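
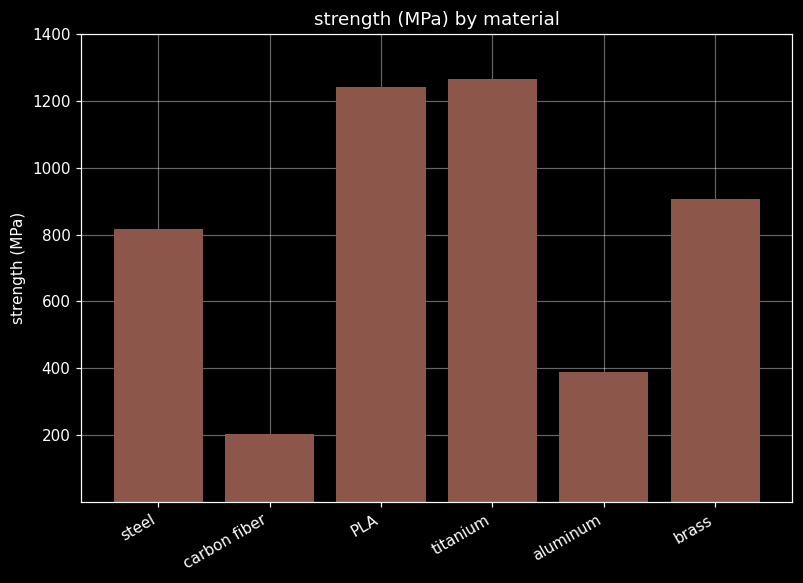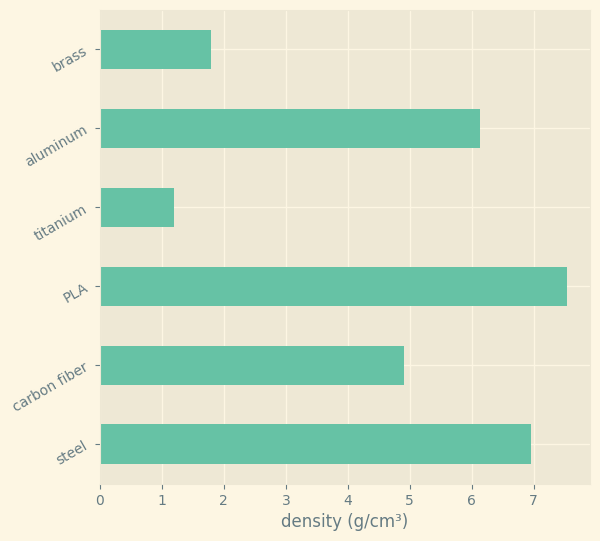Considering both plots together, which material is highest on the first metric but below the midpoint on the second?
titanium

Chart 2 median density (g/cm³) ≈ 6; below-median materials: carbon fiber, titanium, brass. Among those, titanium has the highest strength (MPa) (≈ 1200).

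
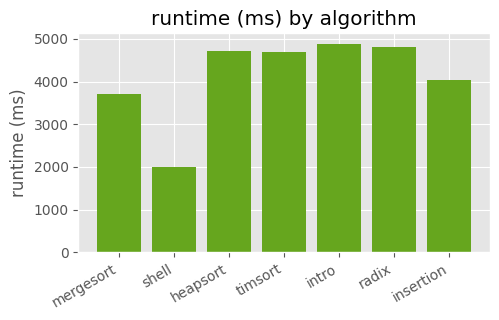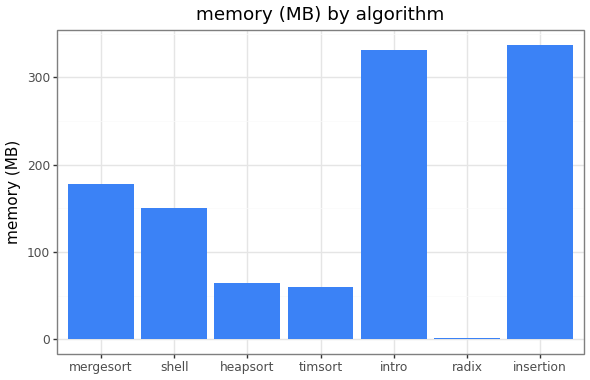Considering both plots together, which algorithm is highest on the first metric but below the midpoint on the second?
radix

Chart 2 median memory (MB) ≈ 150; below-median algorithms: heapsort, timsort, radix. Among those, radix has the highest runtime (ms) (≈ 5000).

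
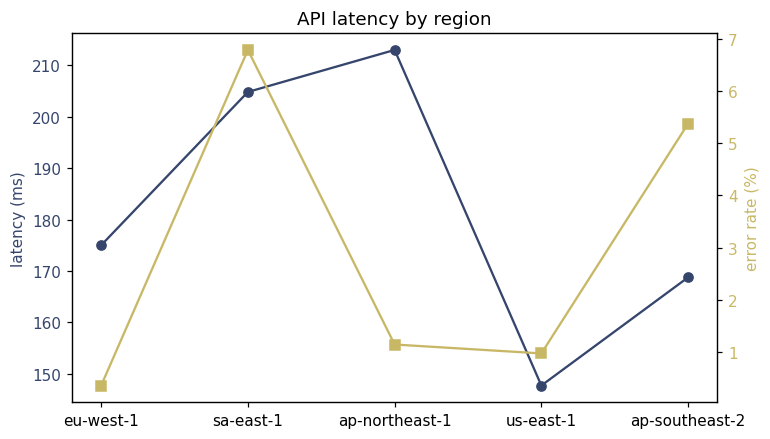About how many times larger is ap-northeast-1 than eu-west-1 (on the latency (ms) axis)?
ap-northeast-1 ≈ 210, eu-west-1 ≈ 170; 210/170 ≈ 1.24.

≈ 1.24×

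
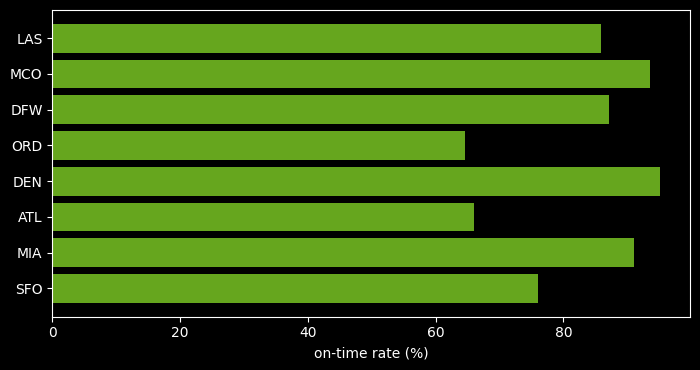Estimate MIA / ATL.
≈ 1.29×

MIA ≈ 90, ATL ≈ 70; 90/70 ≈ 1.29.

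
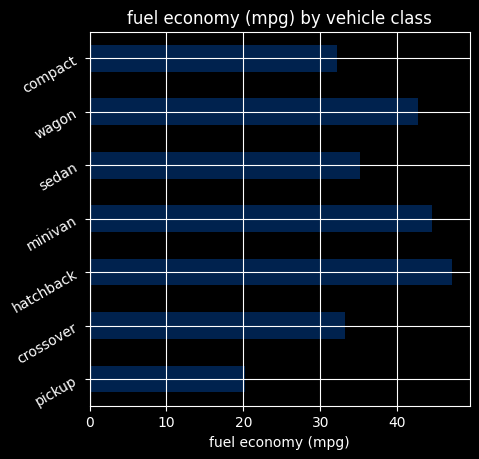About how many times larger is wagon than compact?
≈ 1.5×

wagon ≈ 45, compact ≈ 30; 45/30 ≈ 1.5.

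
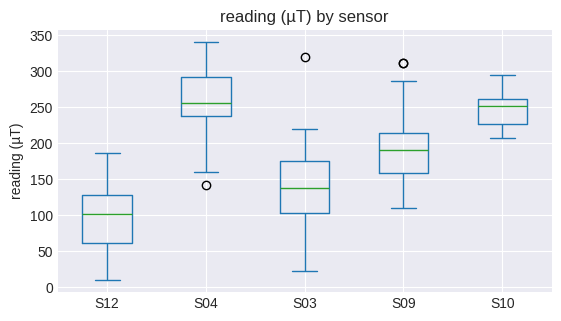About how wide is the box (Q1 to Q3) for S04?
≈ 60

Q3 ≈ 300, Q1 ≈ 240; IQR ≈ 60.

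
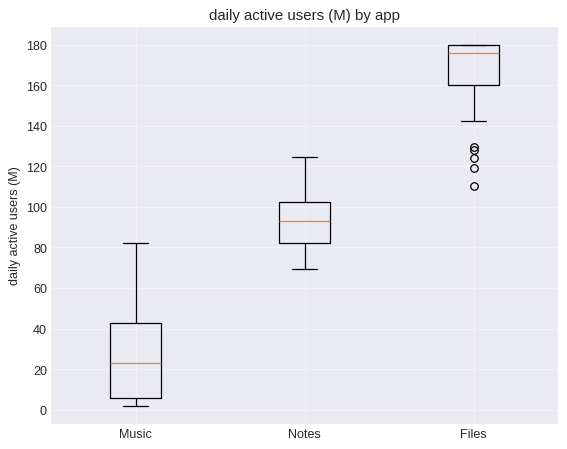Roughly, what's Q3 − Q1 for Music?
≈ 40

Q3 ≈ 40, Q1 ≈ 0; IQR ≈ 40.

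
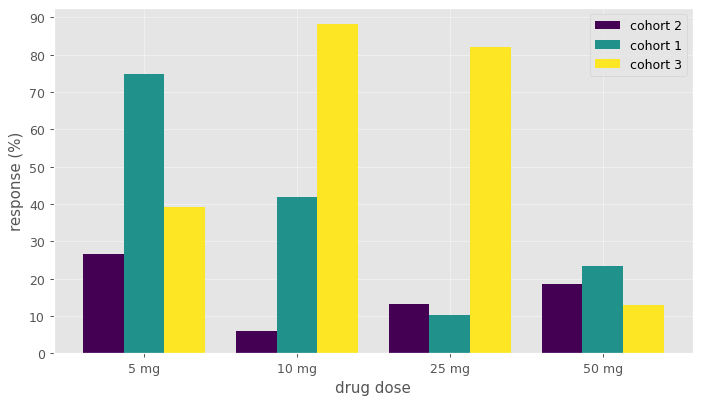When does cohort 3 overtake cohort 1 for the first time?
5 mg: cohort 3 ≈ 40 vs cohort 1 ≈ 70 (not yet); 10 mg: cohort 3 ≈ 90 vs cohort 1 ≈ 40 (first crossover).

10 mg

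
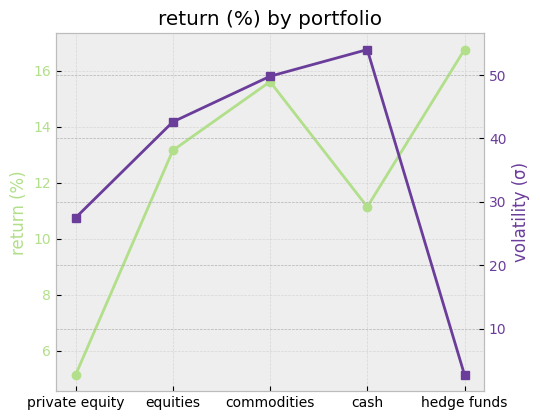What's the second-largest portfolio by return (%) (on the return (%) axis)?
Top 3 (on the return (%) axis): hedge funds ≈ 17, commodities ≈ 16, equities ≈ 13.

commodities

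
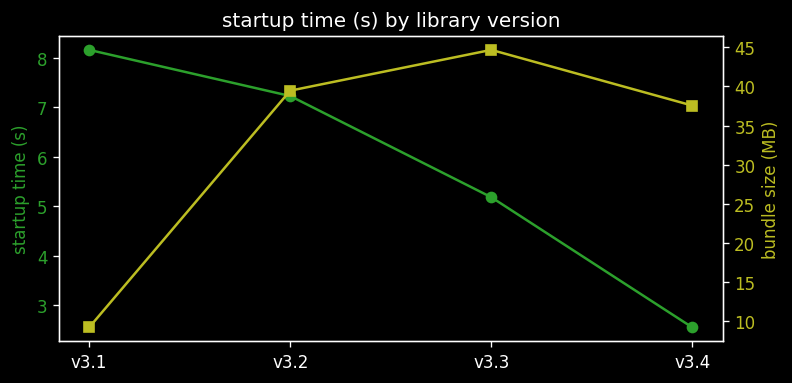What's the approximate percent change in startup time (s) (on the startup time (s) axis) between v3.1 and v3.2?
v3.1 ≈ 8.0, v3.2 ≈ 7.0; (7.0 − 8.0) / 8.0 ≈ -12.5%.

≈ -12.5%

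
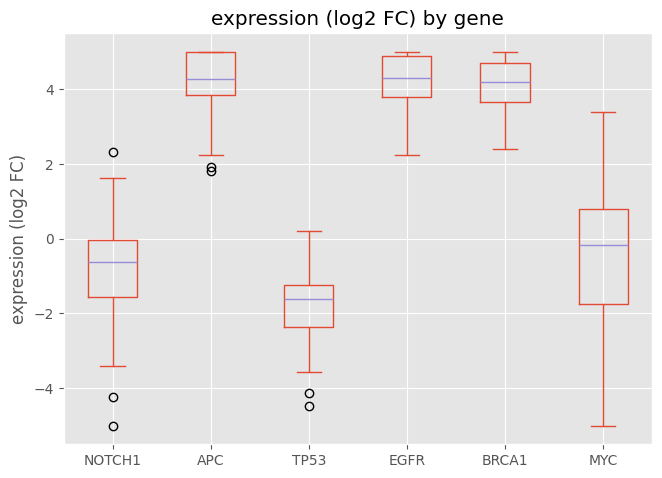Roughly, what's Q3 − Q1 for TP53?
Q3 ≈ -1, Q1 ≈ -2; IQR ≈ 1.

≈ 1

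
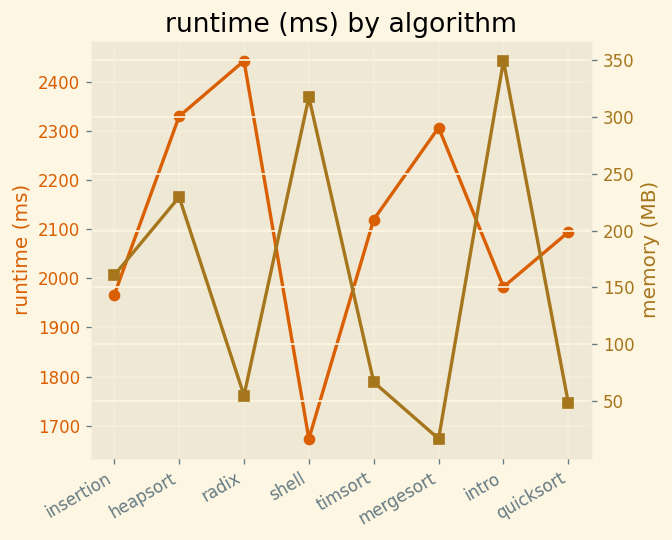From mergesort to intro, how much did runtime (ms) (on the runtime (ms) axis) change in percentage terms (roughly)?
≈ -13%

mergesort ≈ 2300, intro ≈ 2000; (2000 − 2300) / 2300 ≈ -13%.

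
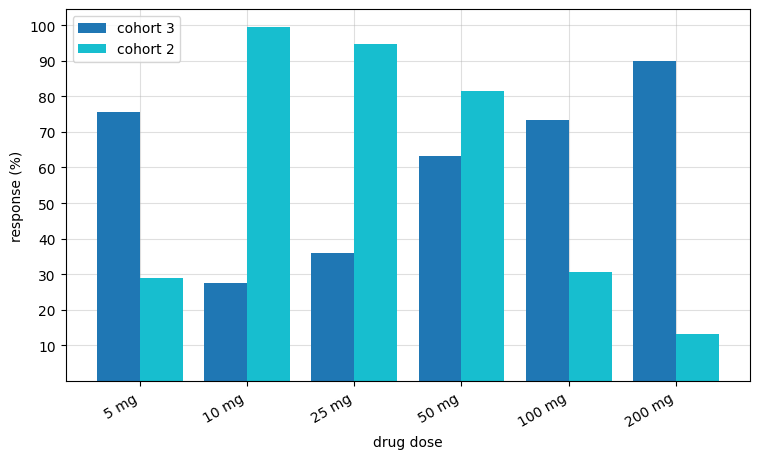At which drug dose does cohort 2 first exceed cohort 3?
5 mg: cohort 2 ≈ 30 vs cohort 3 ≈ 80 (not yet); 10 mg: cohort 2 ≈ 100 vs cohort 3 ≈ 30 (first crossover).

10 mg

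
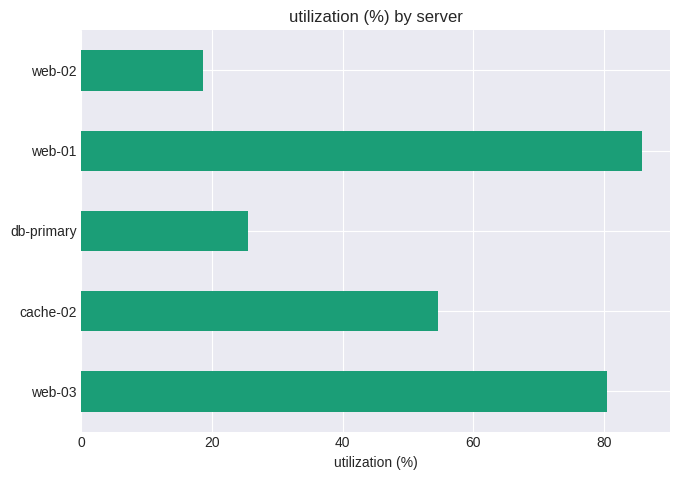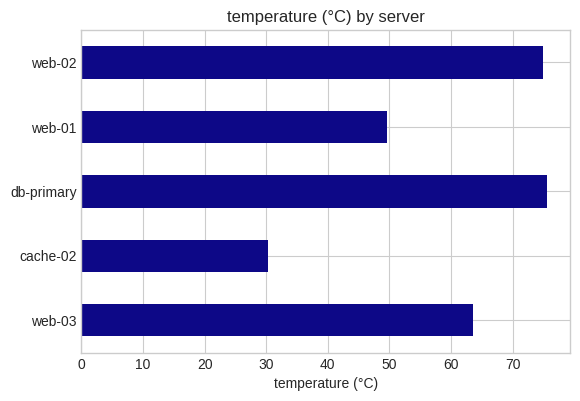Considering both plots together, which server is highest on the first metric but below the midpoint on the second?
Chart 2 median temperature (°C) ≈ 60; below-median servers: cache-02, web-01. Among those, web-01 has the highest utilization (%) (≈ 90).

web-01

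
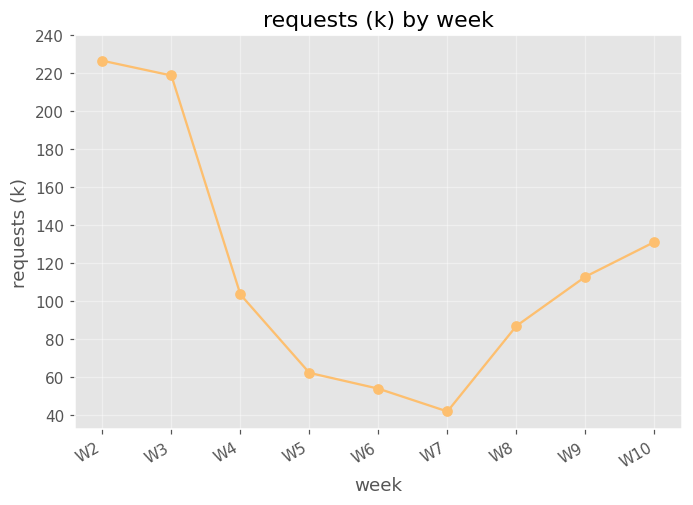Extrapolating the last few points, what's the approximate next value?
Last three: 80, 120, 140 → slope ≈ 30/step → next ≈ 170.

≈ 170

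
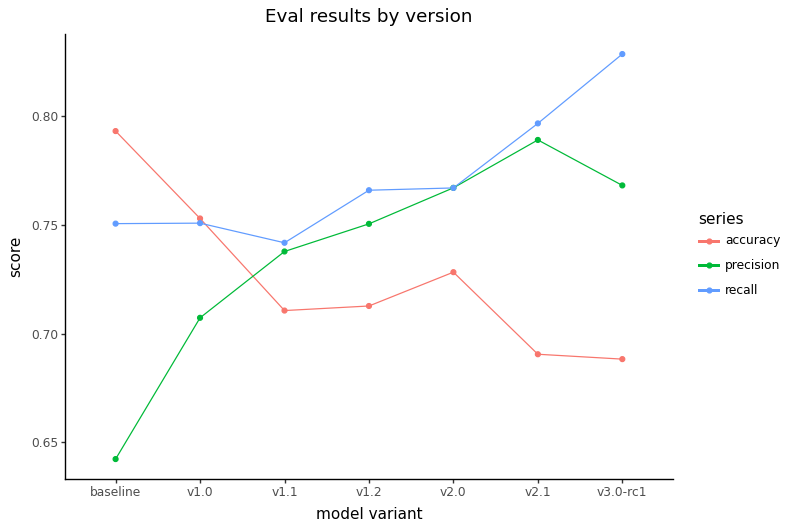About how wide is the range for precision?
≈ 0.14

Max v2.1 ≈ 0.78, min baseline ≈ 0.64; range ≈ 0.14.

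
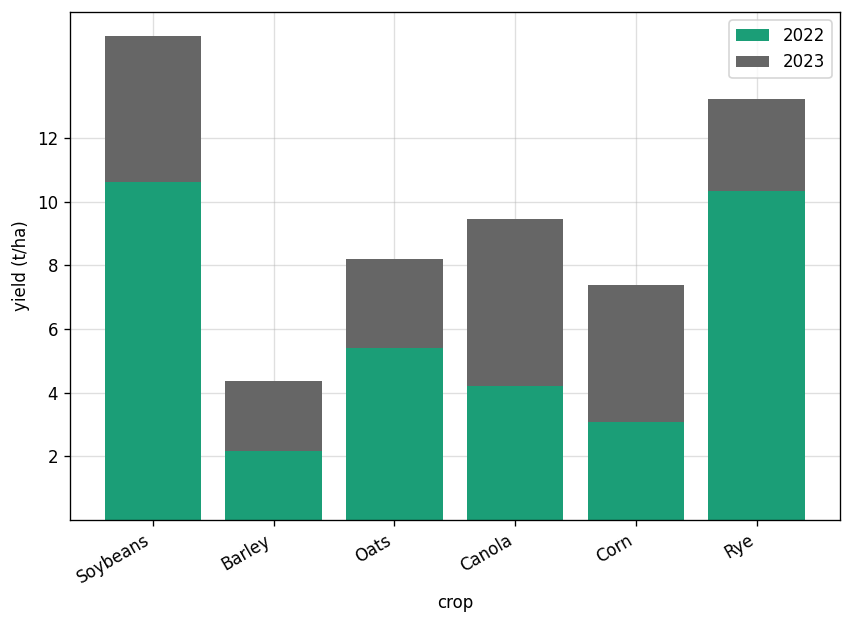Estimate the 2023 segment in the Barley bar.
2023 top ≈ 4, bottom ≈ 2; segment ≈ 2.

≈ 2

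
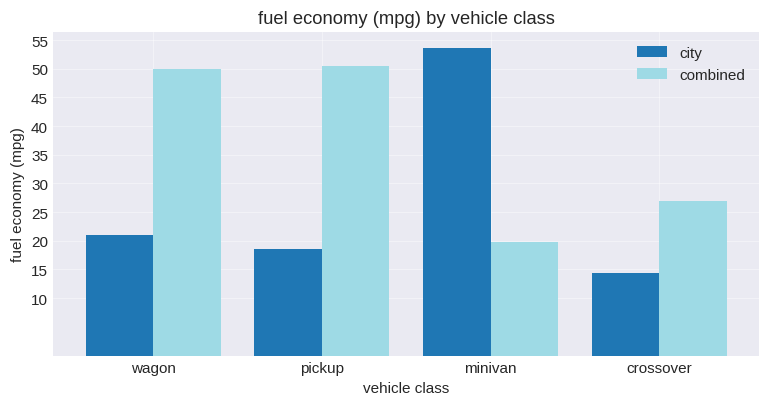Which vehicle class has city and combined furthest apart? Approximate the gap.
minivan: city ≈ 55, combined ≈ 20 → gap ≈ 35. Next-largest (pickup) is only ≈ 30.

minivan, ≈ 35 mpg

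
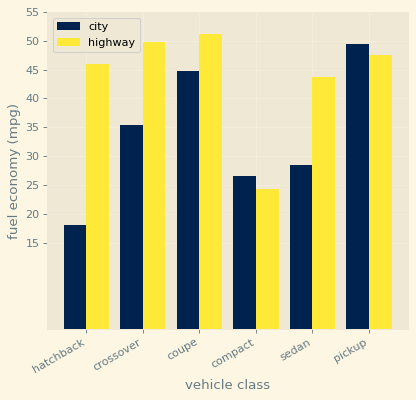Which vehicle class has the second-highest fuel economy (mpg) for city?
coupe

Top 3 for city: pickup ≈ 50, coupe ≈ 45, crossover ≈ 35.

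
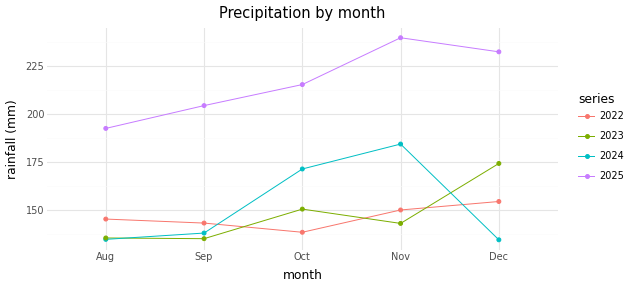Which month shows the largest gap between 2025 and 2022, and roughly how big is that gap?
Nov: 2025 ≈ 240, 2022 ≈ 150 → gap ≈ 90. Next-largest (Dec) is only ≈ 80.

Nov, ≈ 90 mm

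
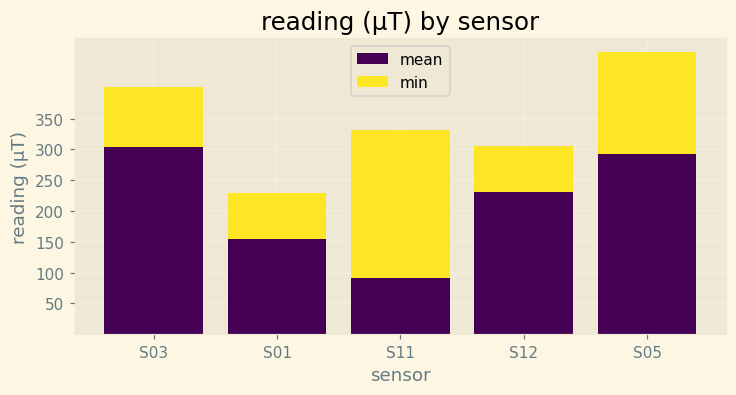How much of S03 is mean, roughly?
mean top ≈ 300, bottom ≈ 0; segment ≈ 300.

≈ 300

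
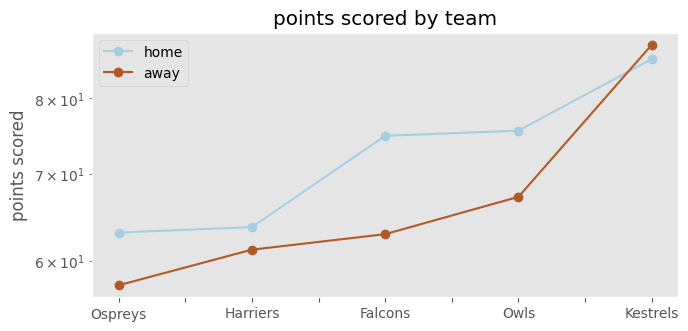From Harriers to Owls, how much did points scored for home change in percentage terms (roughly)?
≈ +15.4%

Harriers ≈ 65, Owls ≈ 75; (75 − 65) / 65 ≈ +15.4%.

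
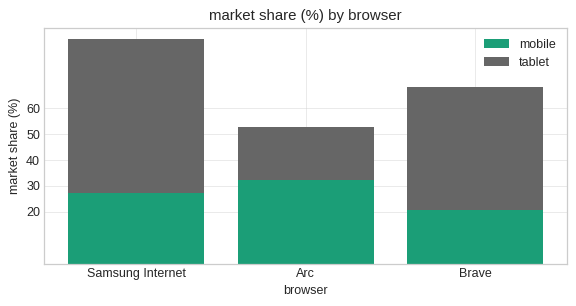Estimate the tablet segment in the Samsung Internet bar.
≈ 60

tablet top ≈ 90, bottom ≈ 30; segment ≈ 60.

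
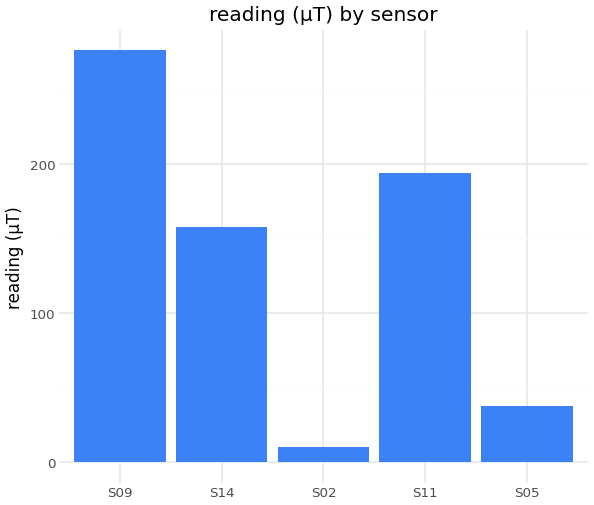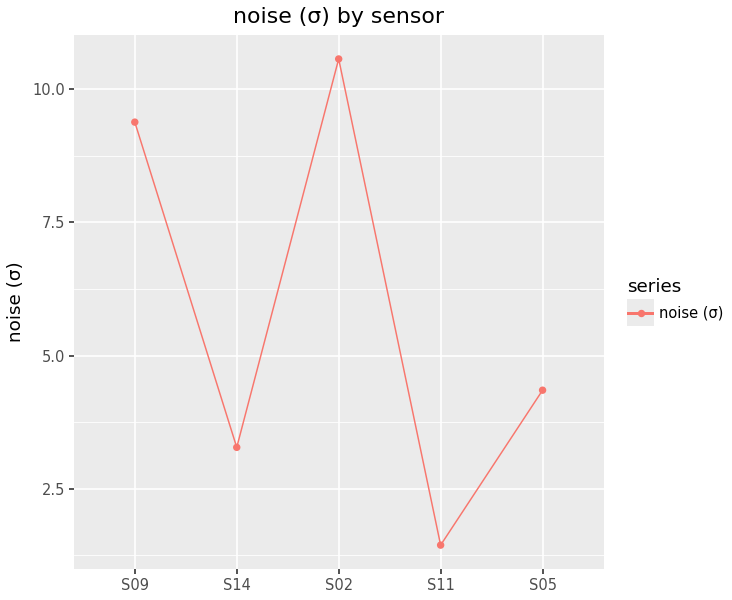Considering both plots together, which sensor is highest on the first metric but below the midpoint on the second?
S11

Chart 2 median noise (σ) ≈ 4; below-median sensors: S14, S11. Among those, S11 has the highest reading (µT) (≈ 200).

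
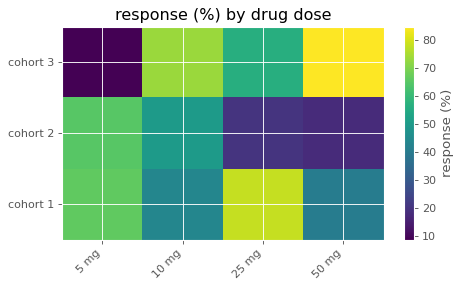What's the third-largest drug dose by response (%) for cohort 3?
25 mg

Top 4 for cohort 3: 50 mg ≈ 80, 10 mg ≈ 70, 25 mg ≈ 60, 5 mg ≈ 10.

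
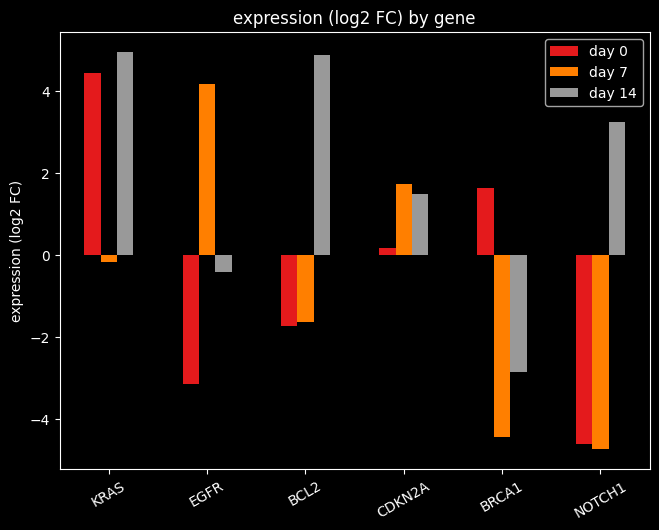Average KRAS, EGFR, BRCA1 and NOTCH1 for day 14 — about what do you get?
(5 + 0 + -3 + 3) / 4 ≈ 1.

≈ 1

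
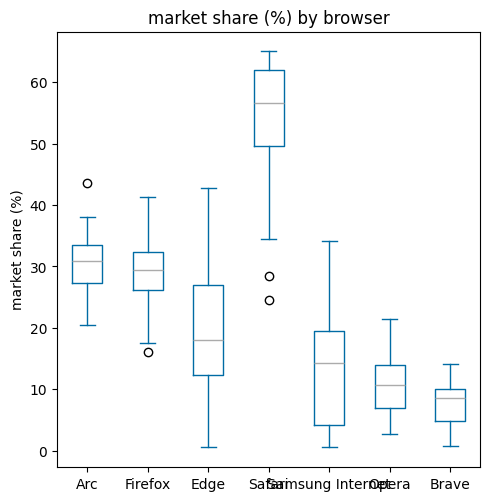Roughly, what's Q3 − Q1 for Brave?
≈ 5

Q3 ≈ 10, Q1 ≈ 5; IQR ≈ 5.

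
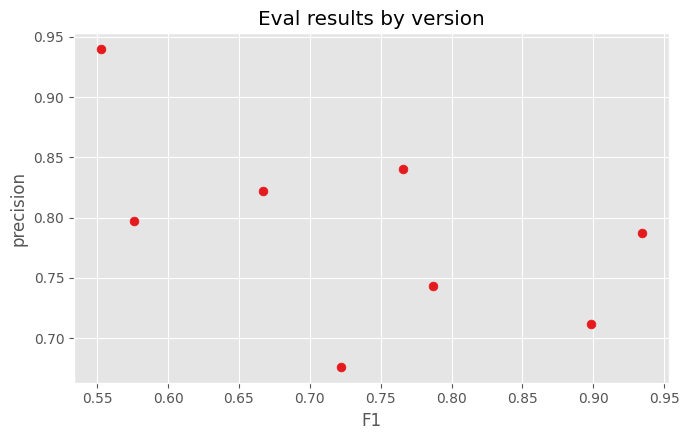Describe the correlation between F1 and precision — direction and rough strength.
Points are negatively correlated; moderate (|r| ≈ 0.5).

negative, moderate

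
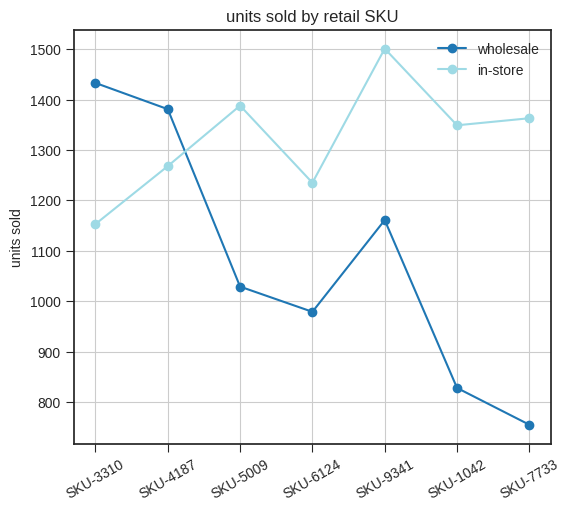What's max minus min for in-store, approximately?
Max SKU-9341 ≈ 1500, min SKU-3310 ≈ 1200; range ≈ 300.

≈ 300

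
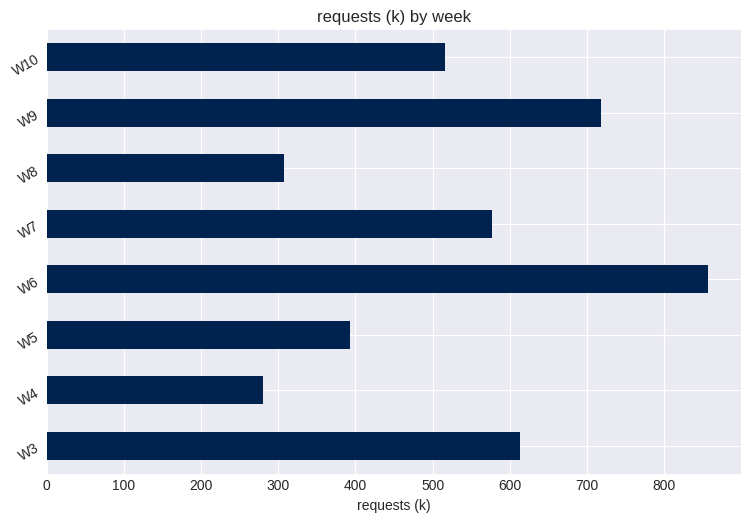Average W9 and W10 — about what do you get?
(700 + 500) / 2 ≈ 600.

≈ 600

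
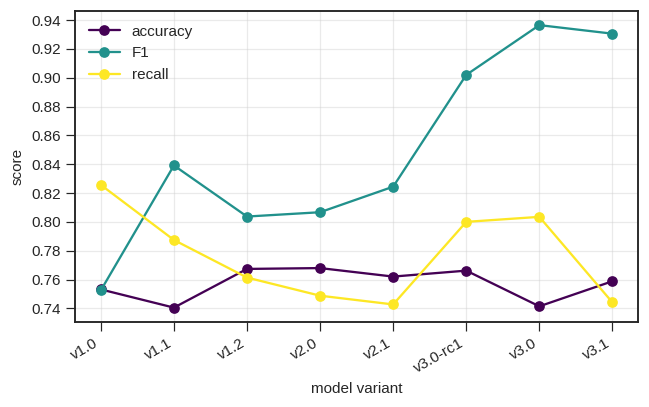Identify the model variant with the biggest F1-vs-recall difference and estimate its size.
v3.1: F1 ≈ 0.94, recall ≈ 0.74 → gap ≈ 0.20. Next-largest (v3.0) is only ≈ 0.14.

v3.1, ≈ 0.20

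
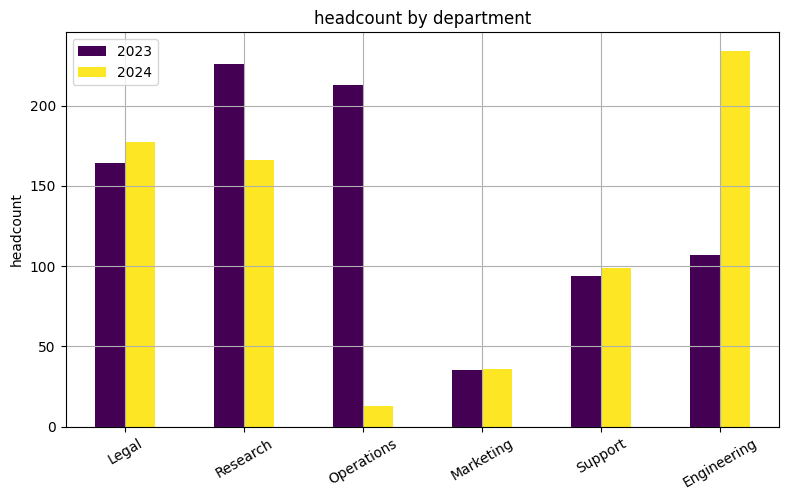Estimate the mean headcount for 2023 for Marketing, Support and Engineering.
(40 + 100 + 100) / 3 ≈ 80.

≈ 80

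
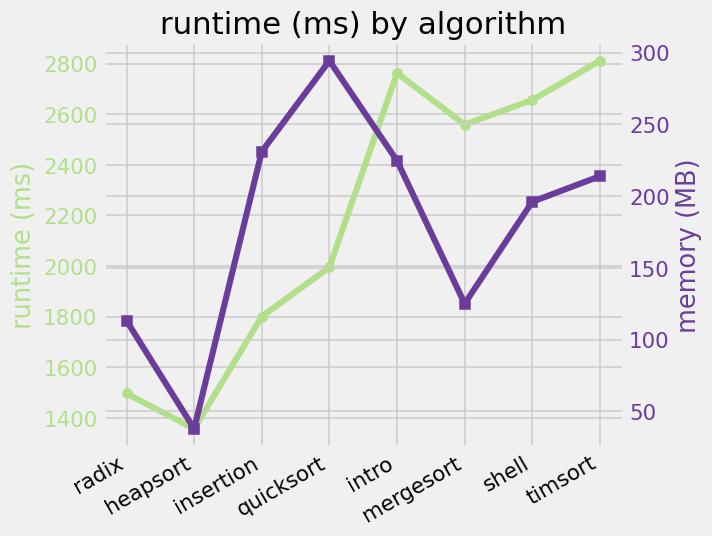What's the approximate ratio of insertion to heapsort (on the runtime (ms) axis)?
insertion ≈ 1800, heapsort ≈ 1400; 1800/1400 ≈ 1.29.

≈ 1.29×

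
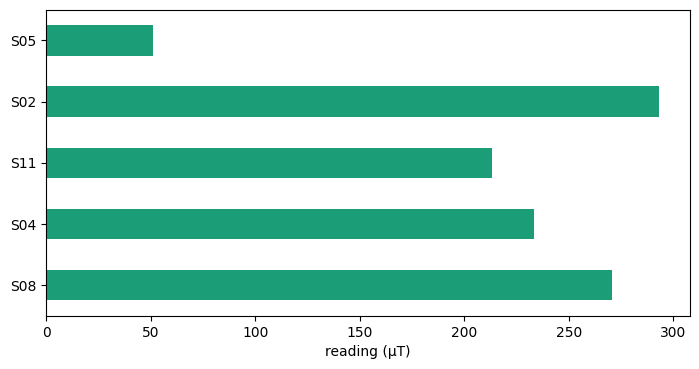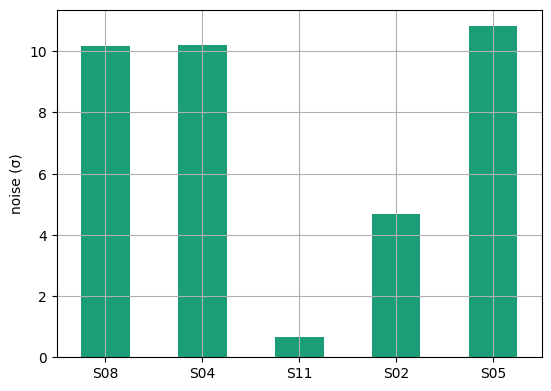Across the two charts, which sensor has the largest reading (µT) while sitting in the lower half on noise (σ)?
S02

Chart 2 median noise (σ) ≈ 10; below-median sensors: S11, S02. Among those, S02 has the highest reading (µT) (≈ 300).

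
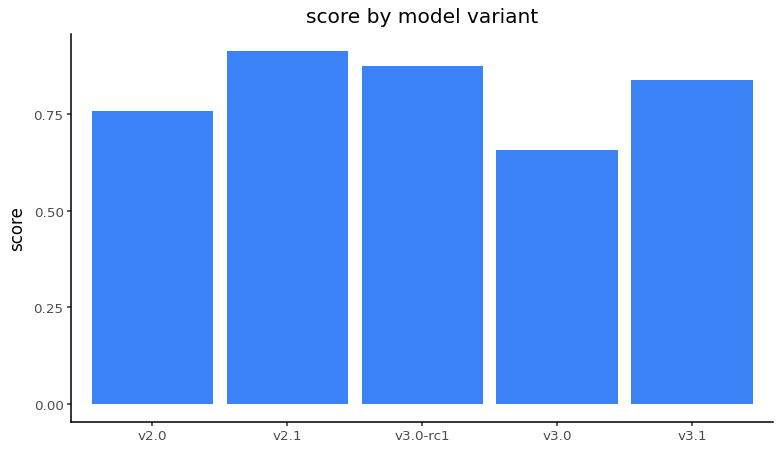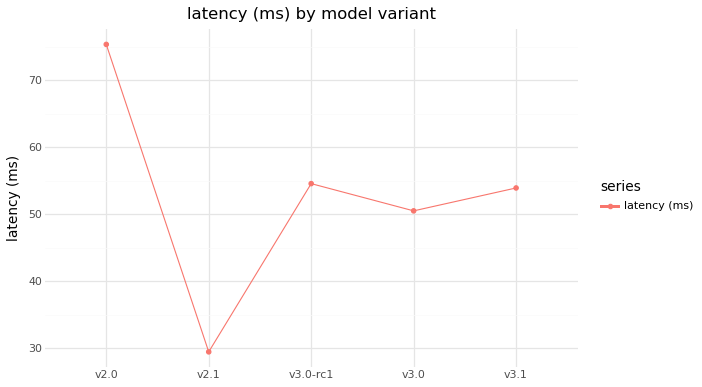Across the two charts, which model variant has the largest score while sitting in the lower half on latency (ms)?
Chart 2 median latency (ms) ≈ 50; below-median model variants: v2.1, v3.0. Among those, v2.1 has the highest score (≈ 0.9).

v2.1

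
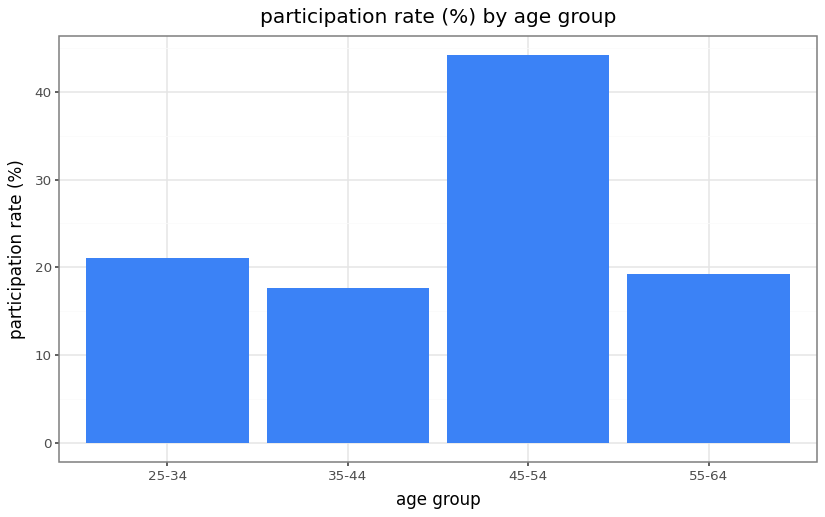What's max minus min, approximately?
≈ 25

Max 45-54 ≈ 45, min 35-44 ≈ 20; range ≈ 25.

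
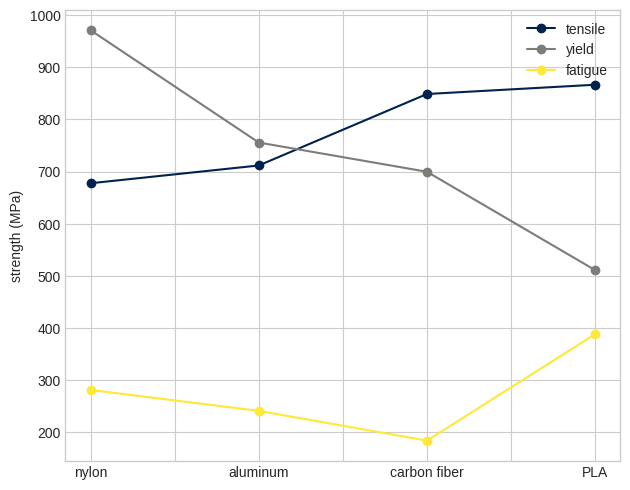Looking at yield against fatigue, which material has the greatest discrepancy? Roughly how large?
nylon, ≈ 700 MPa

nylon: yield ≈ 1000, fatigue ≈ 300 → gap ≈ 700. Next-largest (carbon fiber) is only ≈ 500.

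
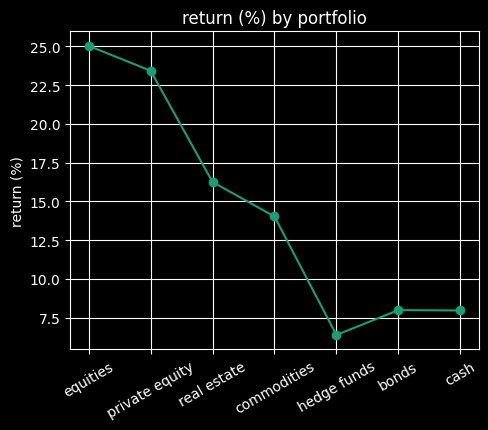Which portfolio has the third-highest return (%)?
Top 4: equities ≈ 26, private equity ≈ 24, real estate ≈ 16, commodities ≈ 14.

real estate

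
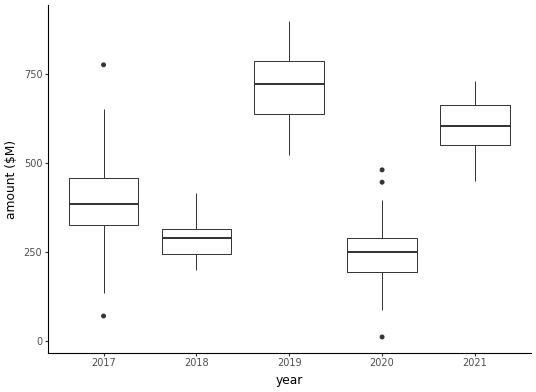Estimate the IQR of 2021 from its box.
≈ 100

Q3 ≈ 650, Q1 ≈ 550; IQR ≈ 100.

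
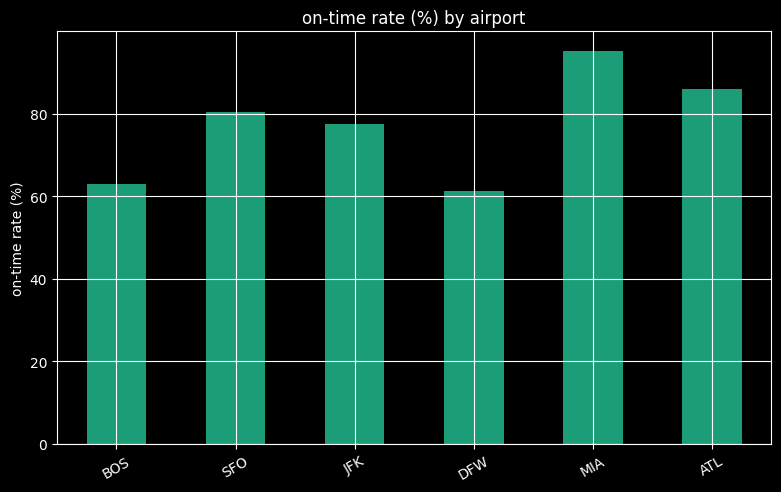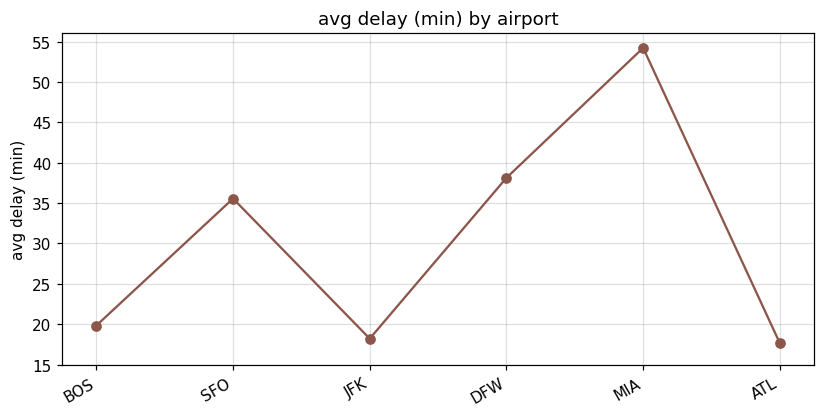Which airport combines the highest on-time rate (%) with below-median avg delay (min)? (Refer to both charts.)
Chart 2 median avg delay (min) ≈ 30; below-median airports: BOS, JFK, ATL. Among those, ATL has the highest on-time rate (%) (≈ 90).

ATL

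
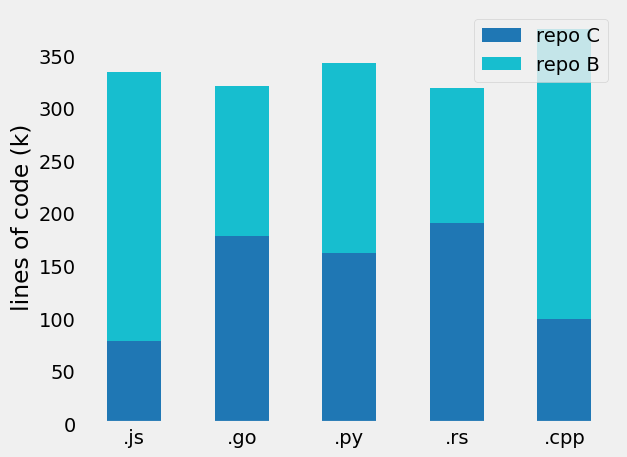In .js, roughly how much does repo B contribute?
repo B top ≈ 350, bottom ≈ 100; segment ≈ 250.

≈ 250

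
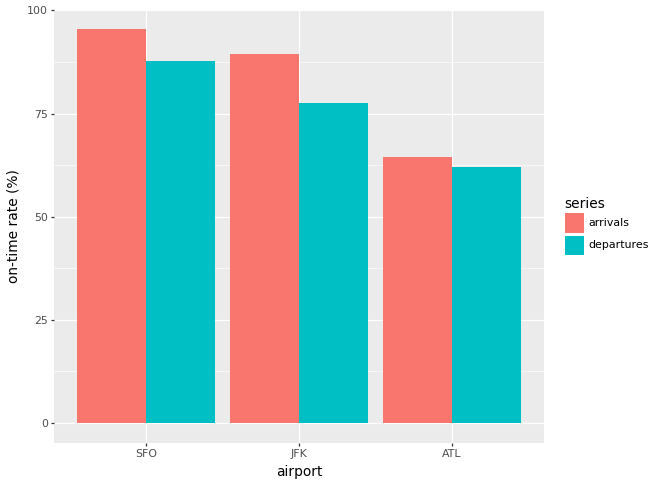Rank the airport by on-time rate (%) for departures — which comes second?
JFK

Top 3 for departures: SFO ≈ 90, JFK ≈ 80, ATL ≈ 60.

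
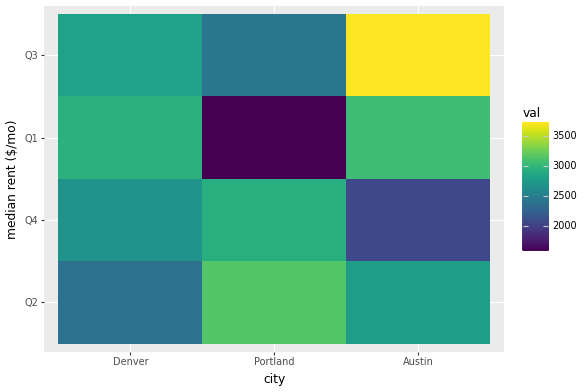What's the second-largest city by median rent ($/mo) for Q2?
Top 3 for Q2: Portland ≈ 3200, Austin ≈ 2800, Denver ≈ 2400.

Austin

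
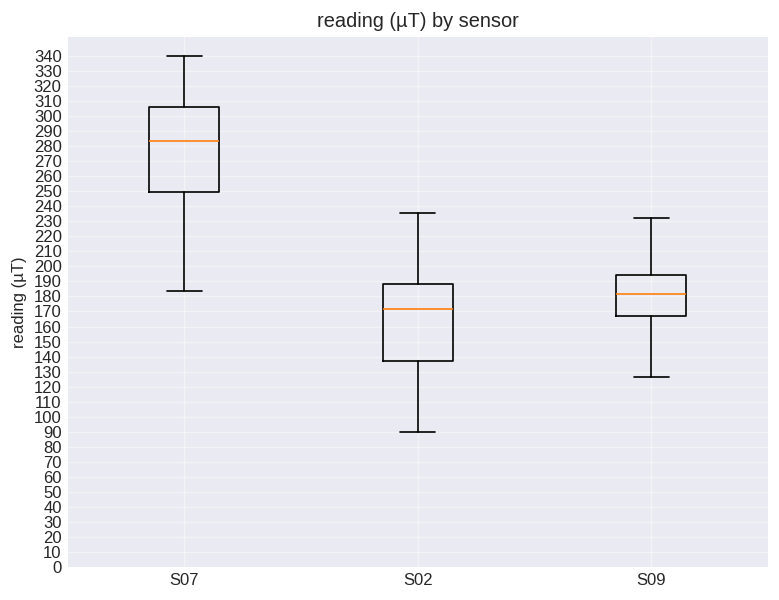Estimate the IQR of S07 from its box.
Q3 ≈ 310, Q1 ≈ 250; IQR ≈ 60.

≈ 60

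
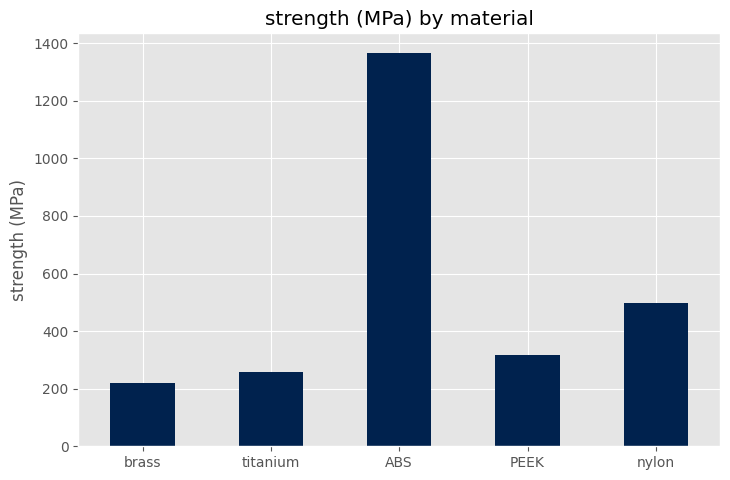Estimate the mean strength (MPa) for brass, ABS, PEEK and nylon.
≈ 600

(200 + 1400 + 400 + 400) / 4 ≈ 600.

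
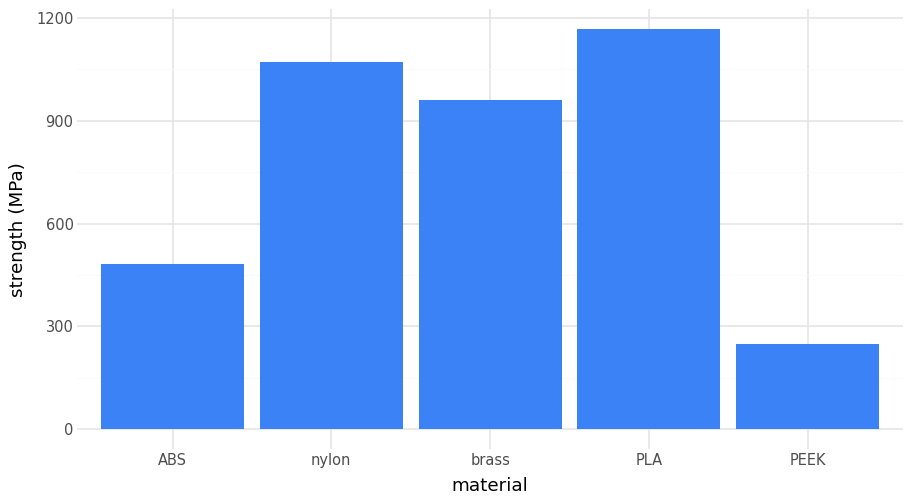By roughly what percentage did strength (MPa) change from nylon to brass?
≈ -9.1%

nylon ≈ 1100, brass ≈ 1000; (1000 − 1100) / 1100 ≈ -9.1%.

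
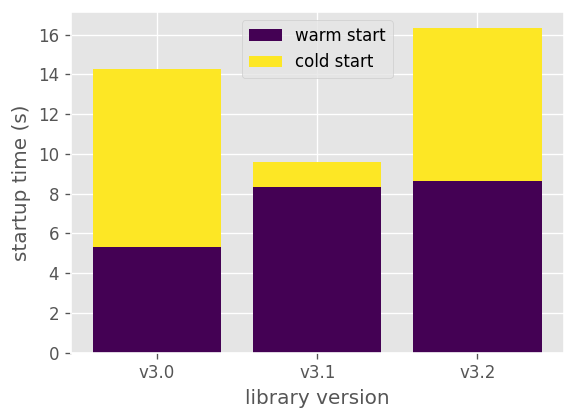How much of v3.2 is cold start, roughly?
≈ 8

cold start top ≈ 16, bottom ≈ 8; segment ≈ 8.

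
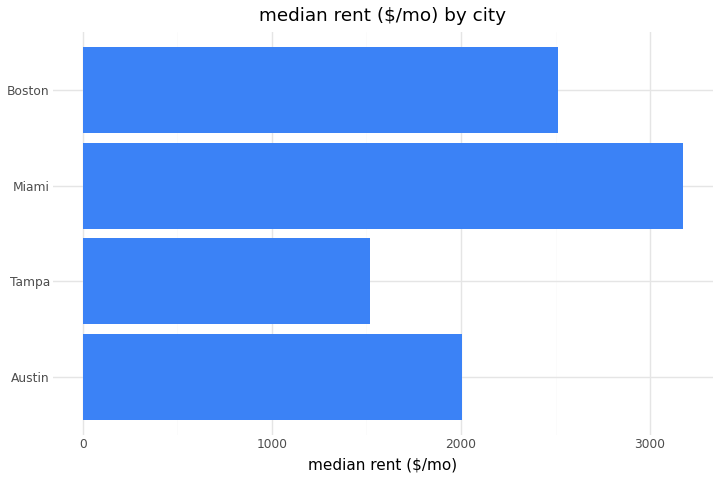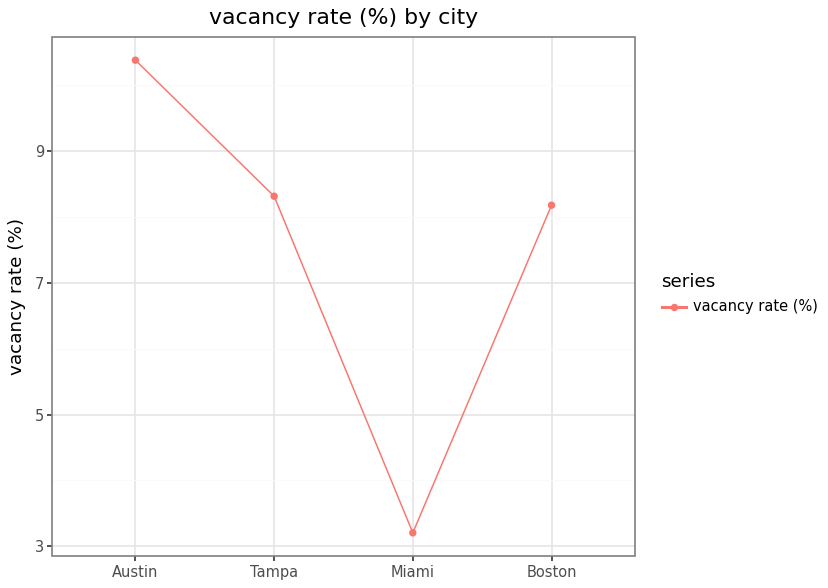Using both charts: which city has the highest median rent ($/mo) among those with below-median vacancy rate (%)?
Chart 2 median vacancy rate (%) ≈ 8; below-median cities: Miami, Boston. Among those, Miami has the highest median rent ($/mo) (≈ 3000).

Miami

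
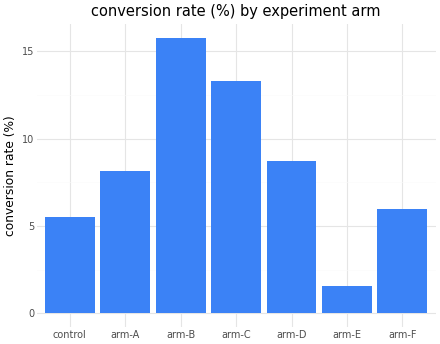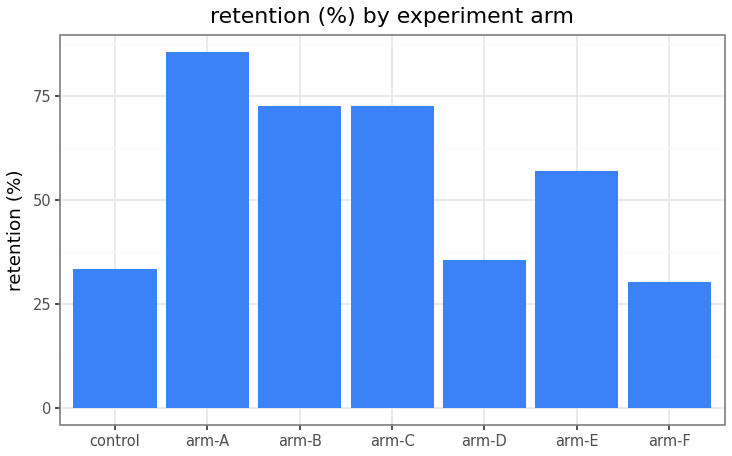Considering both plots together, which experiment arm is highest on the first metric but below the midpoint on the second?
Chart 2 median retention (%) ≈ 60; below-median experiment arms: control, arm-D, arm-F. Among those, arm-D has the highest conversion rate (%) (≈ 8).

arm-D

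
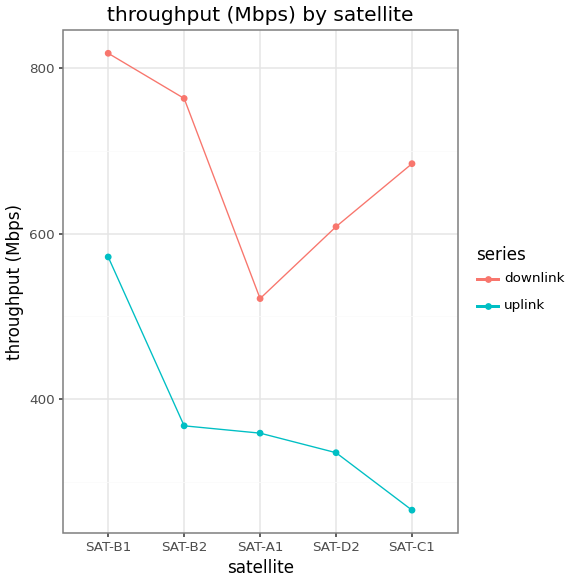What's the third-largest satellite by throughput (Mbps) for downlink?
Top 4 for downlink: SAT-B1 ≈ 800, SAT-B2 ≈ 750, SAT-C1 ≈ 700, SAT-D2 ≈ 600.

SAT-C1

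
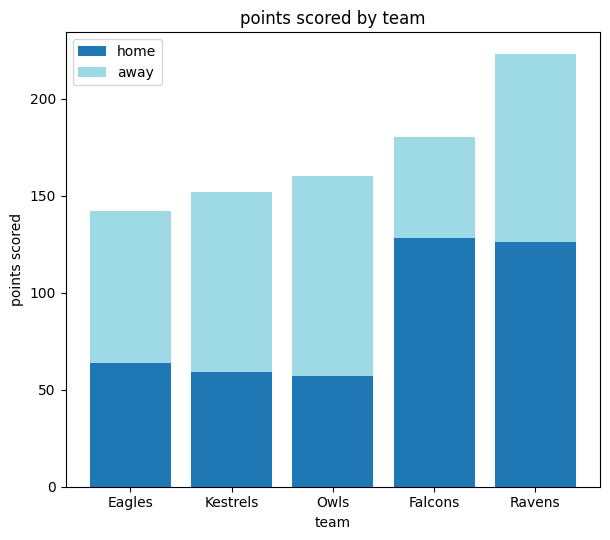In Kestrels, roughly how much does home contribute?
home top ≈ 60, bottom ≈ 0; segment ≈ 60.

≈ 60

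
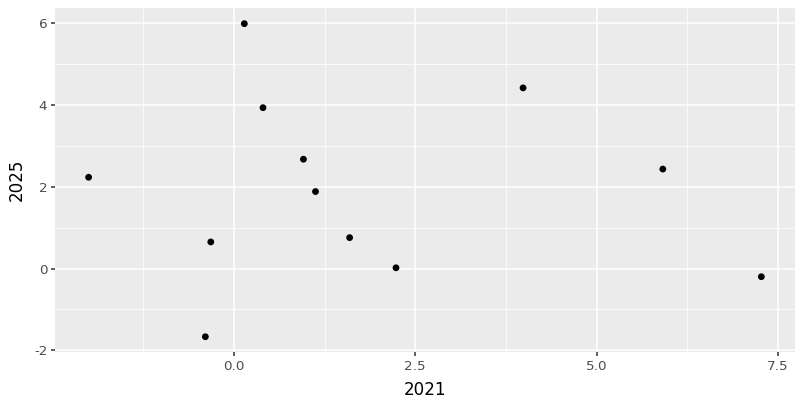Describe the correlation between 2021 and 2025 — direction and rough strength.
Points are roughly uncorrelated; weak (|r| ≈ 0.1).

no clear correlation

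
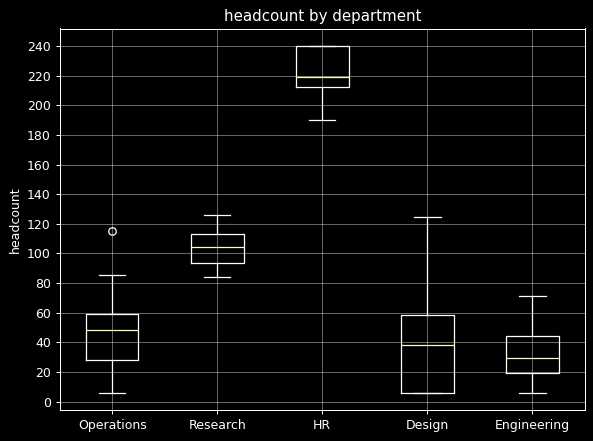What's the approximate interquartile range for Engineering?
Q3 ≈ 40, Q1 ≈ 20; IQR ≈ 20.

≈ 20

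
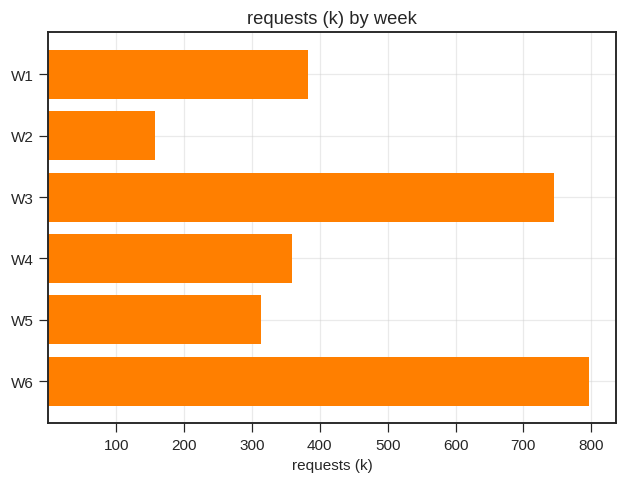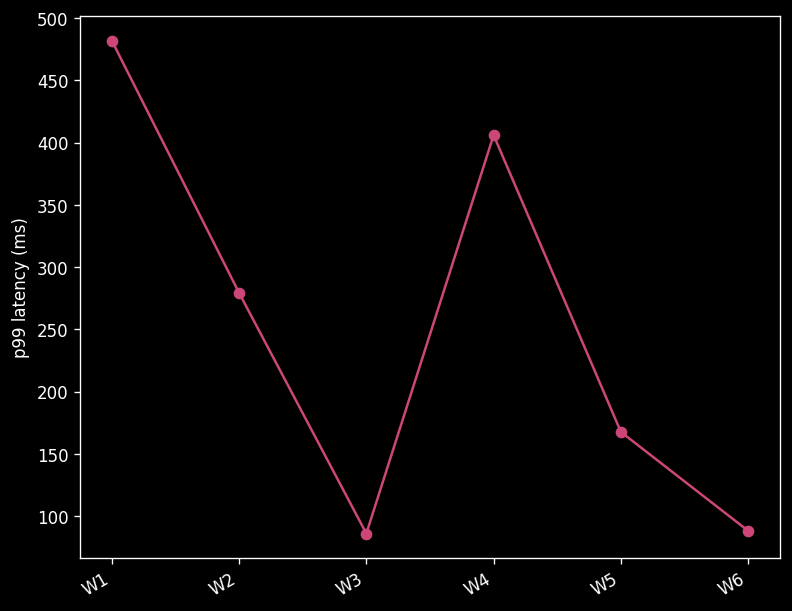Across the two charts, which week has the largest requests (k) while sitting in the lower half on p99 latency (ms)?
W6

Chart 2 median p99 latency (ms) ≈ 200; below-median weeks: W3, W5, W6. Among those, W6 has the highest requests (k) (≈ 800).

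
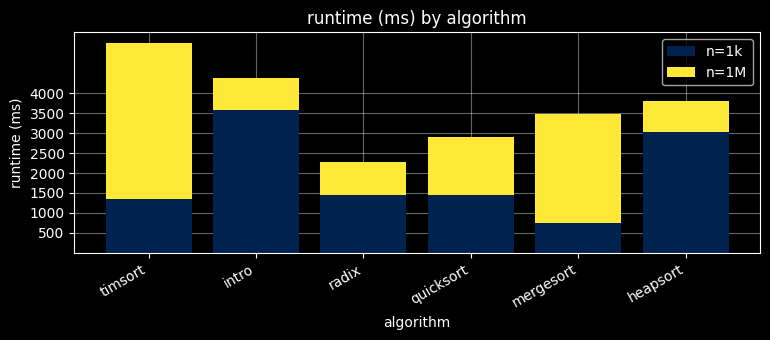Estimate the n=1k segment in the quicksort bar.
n=1k top ≈ 1500, bottom ≈ 0; segment ≈ 1500.

≈ 1500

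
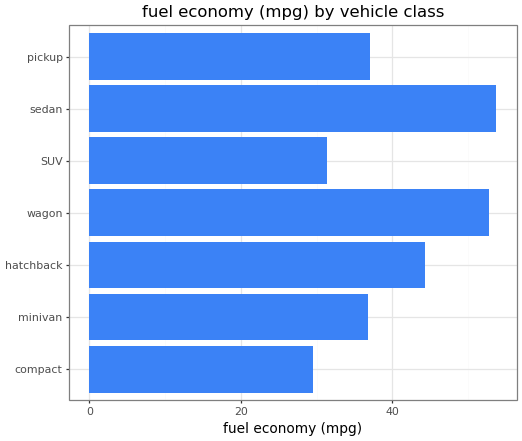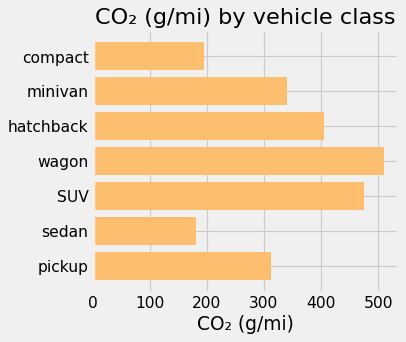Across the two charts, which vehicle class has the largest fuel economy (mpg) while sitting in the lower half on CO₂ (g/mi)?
sedan

Chart 2 median CO₂ (g/mi) ≈ 350; below-median vehicle classes: compact, sedan, pickup. Among those, sedan has the highest fuel economy (mpg) (≈ 55).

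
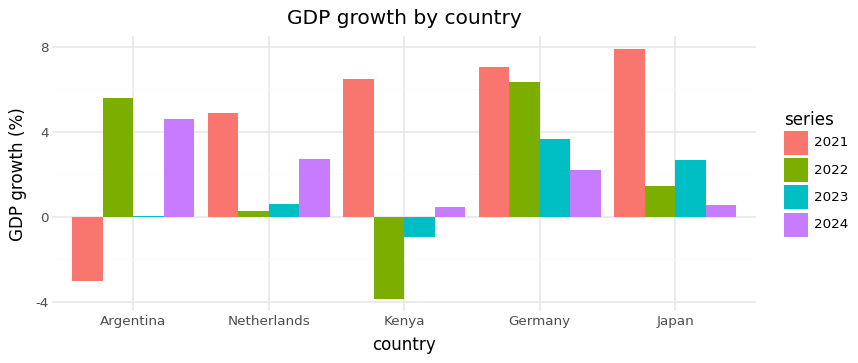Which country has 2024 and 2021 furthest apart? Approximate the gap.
Argentina, ≈ 8 %

Argentina: 2024 ≈ 5, 2021 ≈ -3 → gap ≈ 8. Next-largest (Japan) is only ≈ 7.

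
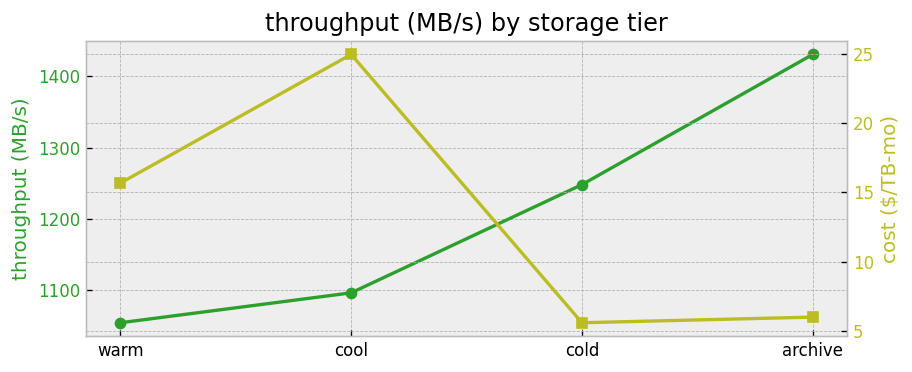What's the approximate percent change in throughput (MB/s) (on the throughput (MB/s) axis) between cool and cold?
≈ +13.6%

cool ≈ 1100, cold ≈ 1250; (1250 − 1100) / 1100 ≈ +13.6%.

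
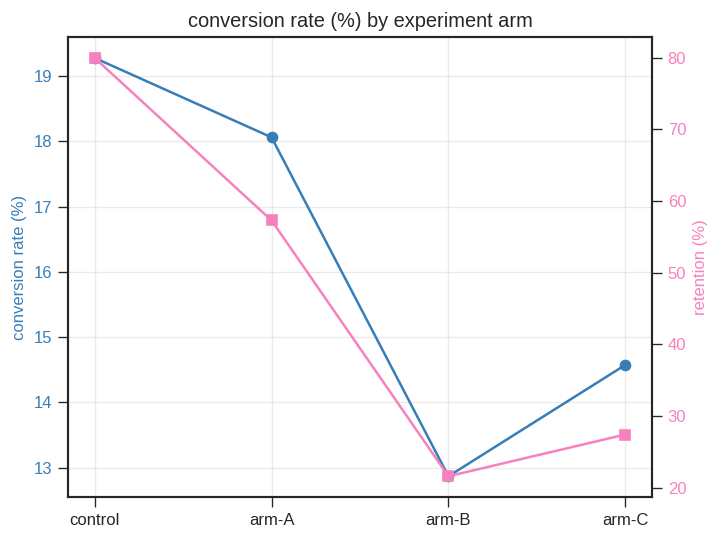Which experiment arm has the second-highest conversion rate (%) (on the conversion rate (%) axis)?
arm-A

Top 3 (on the conversion rate (%) axis): control ≈ 19, arm-A ≈ 18, arm-C ≈ 15.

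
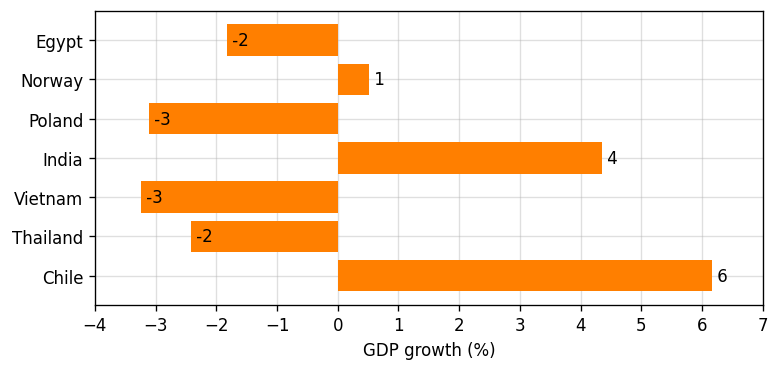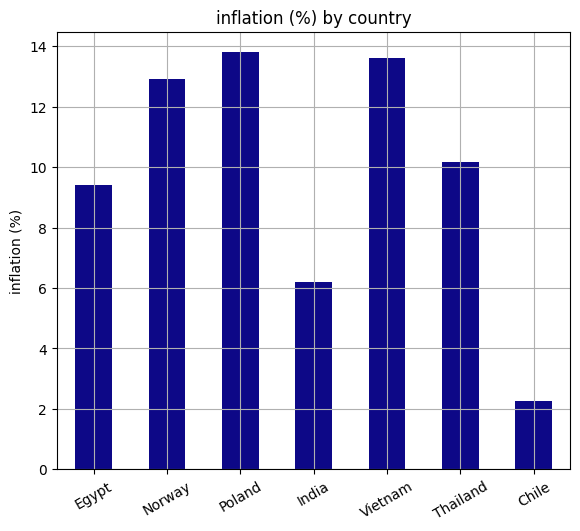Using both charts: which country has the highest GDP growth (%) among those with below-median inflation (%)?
Chile

Chart 2 median inflation (%) ≈ 10; below-median countries: Egypt, India, Chile. Among those, Chile has the highest GDP growth (%) (≈ 6).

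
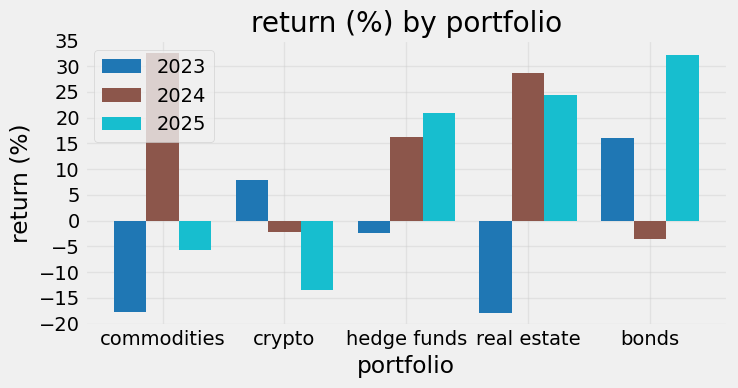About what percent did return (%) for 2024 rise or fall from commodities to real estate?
≈ -14.3%

commodities ≈ 35, real estate ≈ 30; (30 − 35) / 35 ≈ -14.3%.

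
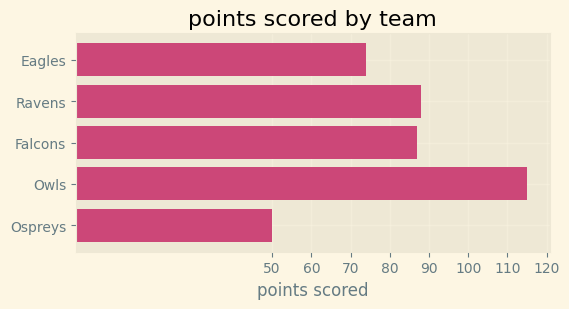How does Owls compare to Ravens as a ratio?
Owls ≈ 120, Ravens ≈ 90; 120/90 ≈ 1.33.

≈ 1.33×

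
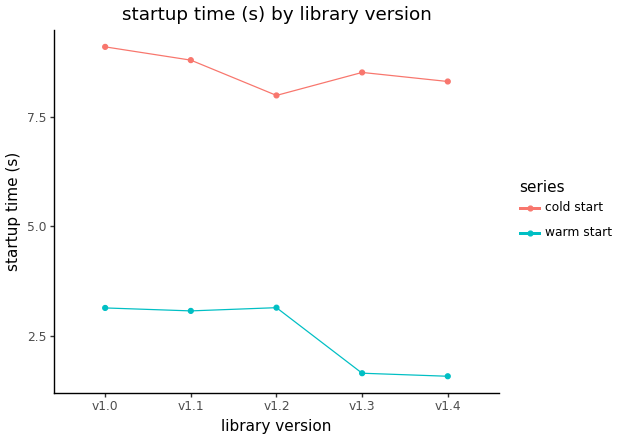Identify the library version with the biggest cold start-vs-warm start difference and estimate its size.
v1.3, ≈ 7 s

v1.3: cold start ≈ 9, warm start ≈ 2 → gap ≈ 7. Next-largest (v1.4) is only ≈ 6.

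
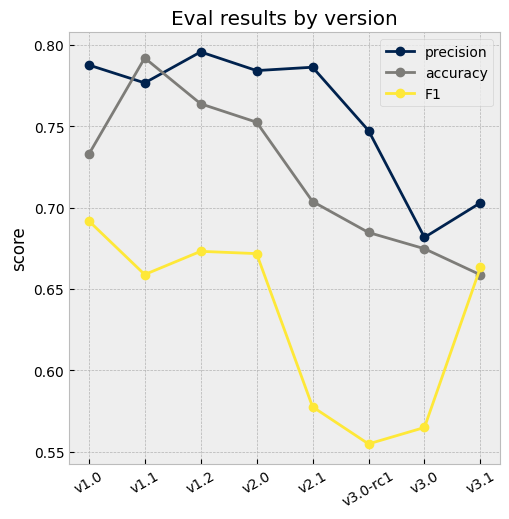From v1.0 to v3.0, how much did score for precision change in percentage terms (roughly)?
v1.0 ≈ 0.80, v3.0 ≈ 0.70; (0.70 − 0.80) / 0.80 ≈ -12.5%.

≈ -12.5%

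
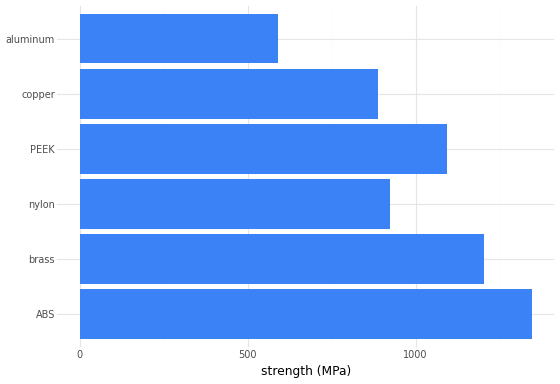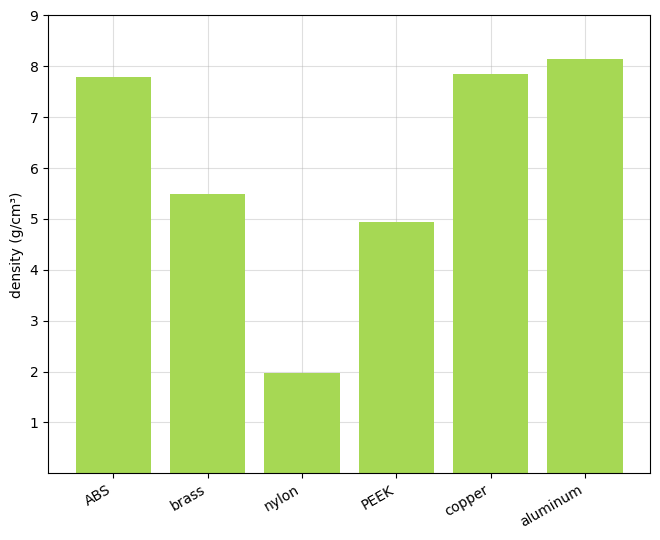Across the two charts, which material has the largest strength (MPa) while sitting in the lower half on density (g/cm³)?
Chart 2 median density (g/cm³) ≈ 7; below-median materials: brass, nylon, PEEK. Among those, brass has the highest strength (MPa) (≈ 1200).

brass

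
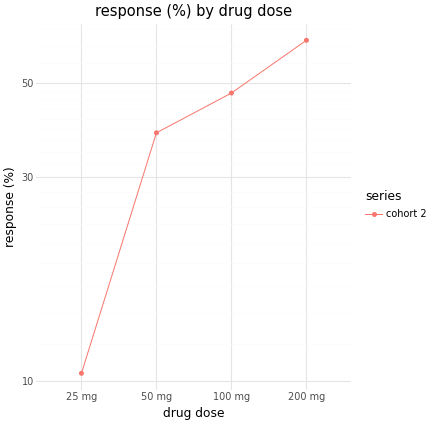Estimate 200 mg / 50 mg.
≈ 1.62×

200 mg ≈ 65, 50 mg ≈ 40; 65/40 ≈ 1.62.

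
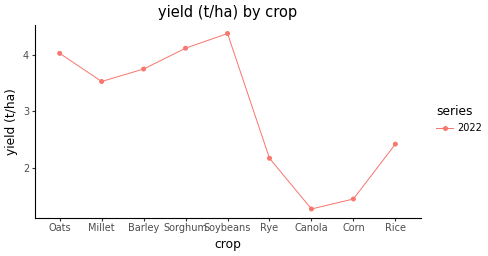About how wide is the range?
≈ 3.0

Max Soybeans ≈ 4.5, min Canola ≈ 1.5; range ≈ 3.0.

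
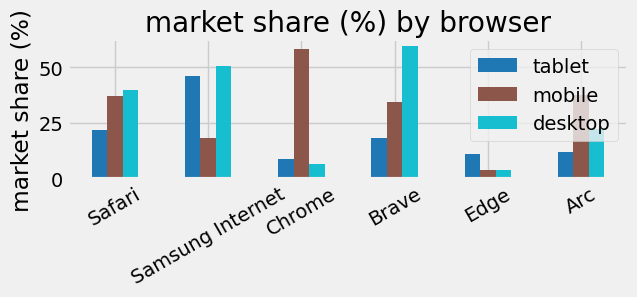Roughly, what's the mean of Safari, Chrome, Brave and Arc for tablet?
≈ 15

(20 + 10 + 20 + 10) / 4 ≈ 15.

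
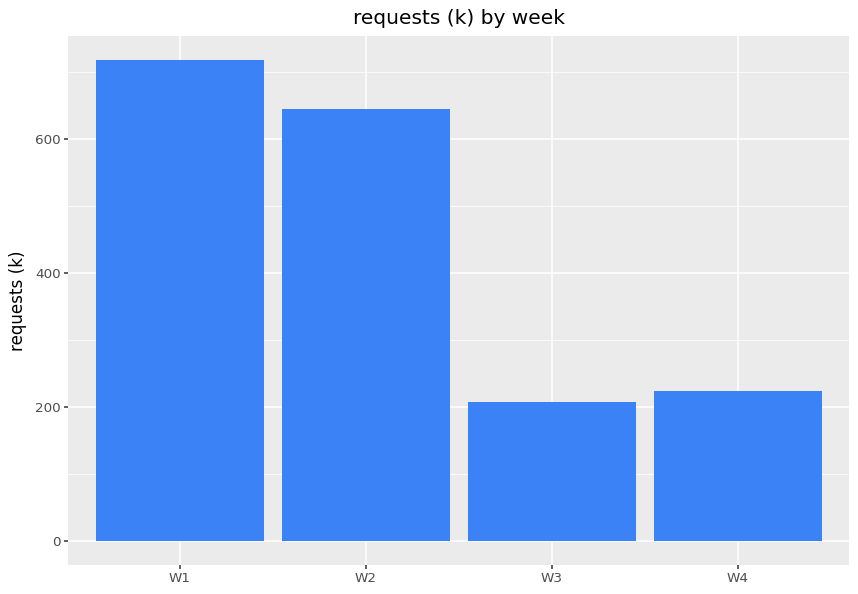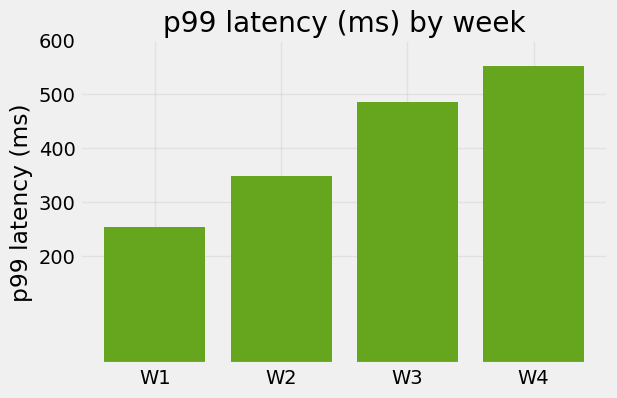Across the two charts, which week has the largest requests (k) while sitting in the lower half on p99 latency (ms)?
W1

Chart 2 median p99 latency (ms) ≈ 400; below-median weeks: W1, W2. Among those, W1 has the highest requests (k) (≈ 700).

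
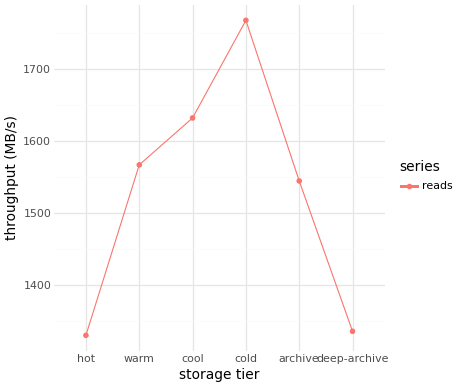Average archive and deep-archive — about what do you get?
≈ 1450

(1550 + 1350) / 2 ≈ 1450.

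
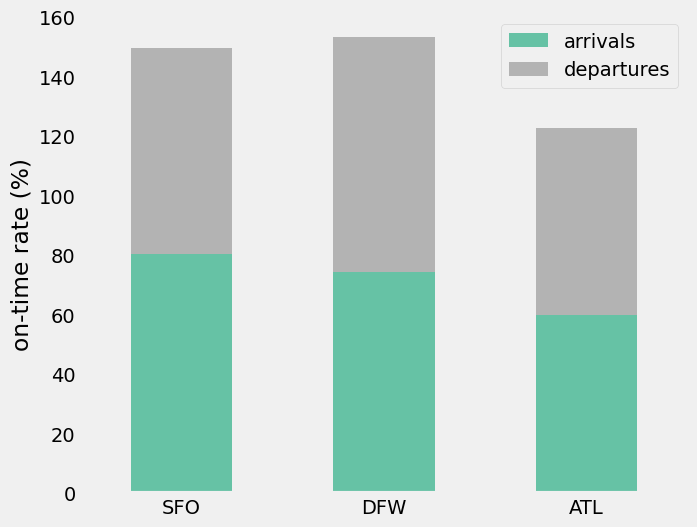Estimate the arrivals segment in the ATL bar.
arrivals top ≈ 60, bottom ≈ 0; segment ≈ 60.

≈ 60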